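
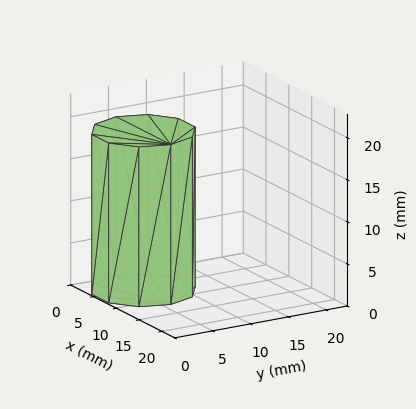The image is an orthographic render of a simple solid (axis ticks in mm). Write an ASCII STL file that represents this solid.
Reading the render: the shape is a regular 10-sided prism (a cylinder approximated with 10 flat sides), circumscribed radius ≈ 6 mm, height ≈ 19 mm (dimensions read to the nearest mm from the axis ticks). For the STL, each face is triangulated and given an outward normal.

solid part
  facet normal 0.0000 0.0000 -1.0000
    outer loop
      vertex 7.85 11.71 0.00
      vertex 10.85 9.53 0.00
      vertex 12.00 6.00 0.00
    endloop
  endfacet
  facet normal 0.0000 0.0000 -1.0000
    outer loop
      vertex 4.15 11.71 0.00
      vertex 7.85 11.71 0.00
      vertex 12.00 6.00 0.00
    endloop
  endfacet
  facet normal 0.0000 0.0000 -1.0000
    outer loop
      vertex 1.15 9.53 0.00
      vertex 4.15 11.71 0.00
      vertex 12.00 6.00 0.00
    endloop
  endfacet
  facet normal 0.0000 0.0000 -1.0000
    outer loop
      vertex 0.00 6.00 0.00
      vertex 1.15 9.53 0.00
      vertex 12.00 6.00 0.00
    endloop
  endfacet
  facet normal 0.0000 0.0000 -1.0000
    outer loop
      vertex 1.15 2.47 0.00
      vertex 0.00 6.00 0.00
      vertex 12.00 6.00 0.00
    endloop
  endfacet
  facet normal 0.0000 0.0000 -1.0000
    outer loop
      vertex 4.15 0.29 0.00
      vertex 1.15 2.47 0.00
      vertex 12.00 6.00 0.00
    endloop
  endfacet
  facet normal 0.0000 0.0000 -1.0000
    outer loop
      vertex 7.85 0.29 0.00
      vertex 4.15 0.29 0.00
      vertex 12.00 6.00 0.00
    endloop
  endfacet
  facet normal 0.0000 0.0000 -1.0000
    outer loop
      vertex 10.85 2.47 0.00
      vertex 7.85 0.29 0.00
      vertex 12.00 6.00 0.00
    endloop
  endfacet
  facet normal 0.0000 0.0000 1.0000
    outer loop
      vertex 12.00 6.00 19.00
      vertex 10.85 9.53 19.00
      vertex 7.85 11.71 19.00
    endloop
  endfacet
  facet normal 0.0000 0.0000 1.0000
    outer loop
      vertex 12.00 6.00 19.00
      vertex 7.85 11.71 19.00
      vertex 4.15 11.71 19.00
    endloop
  endfacet
  facet normal 0.0000 0.0000 1.0000
    outer loop
      vertex 12.00 6.00 19.00
      vertex 4.15 11.71 19.00
      vertex 1.15 9.53 19.00
    endloop
  endfacet
  facet normal 0.0000 0.0000 1.0000
    outer loop
      vertex 12.00 6.00 19.00
      vertex 1.15 9.53 19.00
      vertex 0.00 6.00 19.00
    endloop
  endfacet
  facet normal 0.0000 0.0000 1.0000
    outer loop
      vertex 12.00 6.00 19.00
      vertex 0.00 6.00 19.00
      vertex 1.15 2.47 19.00
    endloop
  endfacet
  facet normal 0.0000 0.0000 1.0000
    outer loop
      vertex 12.00 6.00 19.00
      vertex 1.15 2.47 19.00
      vertex 4.15 0.29 19.00
    endloop
  endfacet
  facet normal 0.0000 0.0000 1.0000
    outer loop
      vertex 12.00 6.00 19.00
      vertex 4.15 0.29 19.00
      vertex 7.85 0.29 19.00
    endloop
  endfacet
  facet normal 0.0000 0.0000 1.0000
    outer loop
      vertex 12.00 6.00 19.00
      vertex 7.85 0.29 19.00
      vertex 10.85 2.47 19.00
    endloop
  endfacet
  facet normal 0.9508 0.3098 0.0000
    outer loop
      vertex 12.00 6.00 0.00
      vertex 10.85 9.53 0.00
      vertex 10.85 9.53 19.00
    endloop
  endfacet
  facet normal 0.9508 0.3098 0.0000
    outer loop
      vertex 12.00 6.00 0.00
      vertex 10.85 9.53 19.00
      vertex 12.00 6.00 19.00
    endloop
  endfacet
  facet normal 0.5879 0.8090 0.0000
    outer loop
      vertex 10.85 9.53 0.00
      vertex 7.85 11.71 0.00
      vertex 7.85 11.71 19.00
    endloop
  endfacet
  facet normal 0.5879 0.8090 0.0000
    outer loop
      vertex 10.85 9.53 0.00
      vertex 7.85 11.71 19.00
      vertex 10.85 9.53 19.00
    endloop
  endfacet
  facet normal 0.0000 1.0000 0.0000
    outer loop
      vertex 7.85 11.71 0.00
      vertex 4.15 11.71 0.00
      vertex 4.15 11.71 19.00
    endloop
  endfacet
  facet normal 0.0000 1.0000 0.0000
    outer loop
      vertex 7.85 11.71 0.00
      vertex 4.15 11.71 19.00
      vertex 7.85 11.71 19.00
    endloop
  endfacet
  facet normal -0.5879 0.8090 0.0000
    outer loop
      vertex 4.15 11.71 0.00
      vertex 1.15 9.53 0.00
      vertex 1.15 9.53 19.00
    endloop
  endfacet
  facet normal -0.5879 0.8090 0.0000
    outer loop
      vertex 4.15 11.71 0.00
      vertex 1.15 9.53 19.00
      vertex 4.15 11.71 19.00
    endloop
  endfacet
  facet normal -0.9508 0.3098 0.0000
    outer loop
      vertex 1.15 9.53 0.00
      vertex 0.00 6.00 0.00
      vertex 0.00 6.00 19.00
    endloop
  endfacet
  facet normal -0.9508 0.3098 0.0000
    outer loop
      vertex 1.15 9.53 0.00
      vertex 0.00 6.00 19.00
      vertex 1.15 9.53 19.00
    endloop
  endfacet
  facet normal -0.9508 -0.3098 0.0000
    outer loop
      vertex 0.00 6.00 0.00
      vertex 1.15 2.47 0.00
      vertex 1.15 2.47 19.00
    endloop
  endfacet
  facet normal -0.9508 -0.3098 0.0000
    outer loop
      vertex 0.00 6.00 0.00
      vertex 1.15 2.47 19.00
      vertex 0.00 6.00 19.00
    endloop
  endfacet
  facet normal -0.5879 -0.8090 0.0000
    outer loop
      vertex 1.15 2.47 0.00
      vertex 4.15 0.29 0.00
      vertex 4.15 0.29 19.00
    endloop
  endfacet
  facet normal -0.5879 -0.8090 0.0000
    outer loop
      vertex 1.15 2.47 0.00
      vertex 4.15 0.29 19.00
      vertex 1.15 2.47 19.00
    endloop
  endfacet
  facet normal 0.0000 -1.0000 0.0000
    outer loop
      vertex 4.15 0.29 0.00
      vertex 7.85 0.29 0.00
      vertex 7.85 0.29 19.00
    endloop
  endfacet
  facet normal 0.0000 -1.0000 0.0000
    outer loop
      vertex 4.15 0.29 0.00
      vertex 7.85 0.29 19.00
      vertex 4.15 0.29 19.00
    endloop
  endfacet
  facet normal 0.5879 -0.8090 0.0000
    outer loop
      vertex 7.85 0.29 0.00
      vertex 10.85 2.47 0.00
      vertex 10.85 2.47 19.00
    endloop
  endfacet
  facet normal 0.5879 -0.8090 0.0000
    outer loop
      vertex 7.85 0.29 0.00
      vertex 10.85 2.47 19.00
      vertex 7.85 0.29 19.00
    endloop
  endfacet
  facet normal 0.9508 -0.3098 0.0000
    outer loop
      vertex 10.85 2.47 0.00
      vertex 12.00 6.00 0.00
      vertex 12.00 6.00 19.00
    endloop
  endfacet
  facet normal 0.9508 -0.3098 0.0000
    outer loop
      vertex 10.85 2.47 0.00
      vertex 12.00 6.00 19.00
      vertex 10.85 2.47 19.00
    endloop
  endfacet
endsolid part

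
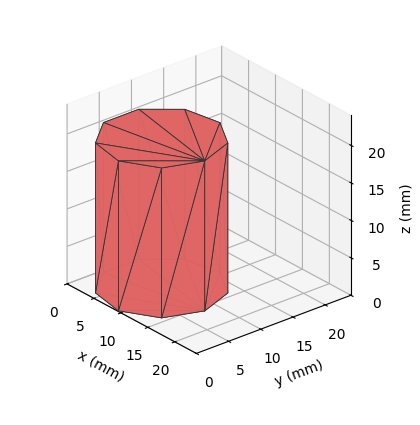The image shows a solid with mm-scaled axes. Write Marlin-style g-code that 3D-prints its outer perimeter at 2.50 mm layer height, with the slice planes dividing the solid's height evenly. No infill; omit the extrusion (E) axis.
Reading the render: the shape is a regular 9-sided prism (a cylinder approximated with 9 flat sides), circumscribed radius ≈ 8 mm, height ≈ 20 mm (dimensions read to the nearest mm from the axis ticks). For the g-code, the solid's height is divided into equal slices at the stated Δz and each level perimeter traced with G1 moves after a G0 lift.

; perimeter-only toolpath
G21 ; units = mm
G90 ; absolute positioning
G28 ; home
; layer 1
G0 Z2.50
G0 X16.00 Y8.00
G1 X14.13 Y13.14
G1 X9.39 Y15.88
G1 X4.00 Y14.93
G1 X0.48 Y10.74
G1 X0.48 Y5.26
G1 X4.00 Y1.07
G1 X9.39 Y0.12
G1 X14.13 Y2.86
G1 X16.00 Y8.00
; layer 2
G0 Z5.00
G0 X16.00 Y8.00
G1 X14.13 Y13.14
G1 X9.39 Y15.88
G1 X4.00 Y14.93
G1 X0.48 Y10.74
G1 X0.48 Y5.26
G1 X4.00 Y1.07
G1 X9.39 Y0.12
G1 X14.13 Y2.86
G1 X16.00 Y8.00
; layer 3
G0 Z7.50
G0 X16.00 Y8.00
G1 X14.13 Y13.14
G1 X9.39 Y15.88
G1 X4.00 Y14.93
G1 X0.48 Y10.74
G1 X0.48 Y5.26
G1 X4.00 Y1.07
G1 X9.39 Y0.12
G1 X14.13 Y2.86
G1 X16.00 Y8.00
; layer 4
G0 Z10.00
G0 X16.00 Y8.00
G1 X14.13 Y13.14
G1 X9.39 Y15.88
G1 X4.00 Y14.93
G1 X0.48 Y10.74
G1 X0.48 Y5.26
G1 X4.00 Y1.07
G1 X9.39 Y0.12
G1 X14.13 Y2.86
G1 X16.00 Y8.00
; layer 5
G0 Z12.50
G0 X16.00 Y8.00
G1 X14.13 Y13.14
G1 X9.39 Y15.88
G1 X4.00 Y14.93
G1 X0.48 Y10.74
G1 X0.48 Y5.26
G1 X4.00 Y1.07
G1 X9.39 Y0.12
G1 X14.13 Y2.86
G1 X16.00 Y8.00
; layer 6
G0 Z15.00
G0 X16.00 Y8.00
G1 X14.13 Y13.14
G1 X9.39 Y15.88
G1 X4.00 Y14.93
G1 X0.48 Y10.74
G1 X0.48 Y5.26
G1 X4.00 Y1.07
G1 X9.39 Y0.12
G1 X14.13 Y2.86
G1 X16.00 Y8.00
; layer 7
G0 Z17.50
G0 X16.00 Y8.00
G1 X14.13 Y13.14
G1 X9.39 Y15.88
G1 X4.00 Y14.93
G1 X0.48 Y10.74
G1 X0.48 Y5.26
G1 X4.00 Y1.07
G1 X9.39 Y0.12
G1 X14.13 Y2.86
G1 X16.00 Y8.00
; layer 8
G0 Z20.00
G0 X16.00 Y8.00
G1 X14.13 Y13.14
G1 X9.39 Y15.88
G1 X4.00 Y14.93
G1 X0.48 Y10.74
G1 X0.48 Y5.26
G1 X4.00 Y1.07
G1 X9.39 Y0.12
G1 X14.13 Y2.86
G1 X16.00 Y8.00
M2 ; end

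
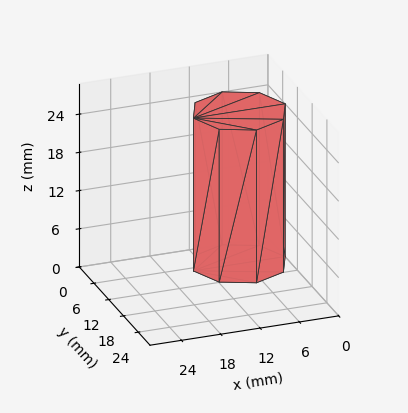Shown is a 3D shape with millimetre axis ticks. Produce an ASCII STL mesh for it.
Reading the render: the shape is a regular 8-sided prism (a cylinder approximated with 8 flat sides), circumscribed radius ≈ 7 mm, height ≈ 24 mm (dimensions read to the nearest mm from the axis ticks). For the STL, each face is triangulated and given an outward normal.

solid part
  facet normal 0.0000 0.0000 -1.0000
    outer loop
      vertex 7.0 14.0 0.0
      vertex 11.9 11.9 0.0
      vertex 14.0 7.0 0.0
    endloop
  endfacet
  facet normal 0.0000 0.0000 -1.0000
    outer loop
      vertex 2.1 11.9 0.0
      vertex 7.0 14.0 0.0
      vertex 14.0 7.0 0.0
    endloop
  endfacet
  facet normal 0.0000 0.0000 -1.0000
    outer loop
      vertex 0.0 7.0 0.0
      vertex 2.1 11.9 0.0
      vertex 14.0 7.0 0.0
    endloop
  endfacet
  facet normal 0.0000 0.0000 -1.0000
    outer loop
      vertex 2.1 2.1 0.0
      vertex 0.0 7.0 0.0
      vertex 14.0 7.0 0.0
    endloop
  endfacet
  facet normal 0.0000 0.0000 -1.0000
    outer loop
      vertex 7.0 0.0 0.0
      vertex 2.1 2.1 0.0
      vertex 14.0 7.0 0.0
    endloop
  endfacet
  facet normal 0.0000 0.0000 -1.0000
    outer loop
      vertex 11.9 2.1 0.0
      vertex 7.0 0.0 0.0
      vertex 14.0 7.0 0.0
    endloop
  endfacet
  facet normal 0.0000 0.0000 1.0000
    outer loop
      vertex 14.0 7.0 24.0
      vertex 11.9 11.9 24.0
      vertex 7.0 14.0 24.0
    endloop
  endfacet
  facet normal 0.0000 0.0000 1.0000
    outer loop
      vertex 14.0 7.0 24.0
      vertex 7.0 14.0 24.0
      vertex 2.1 11.9 24.0
    endloop
  endfacet
  facet normal 0.0000 0.0000 1.0000
    outer loop
      vertex 14.0 7.0 24.0
      vertex 2.1 11.9 24.0
      vertex 0.0 7.0 24.0
    endloop
  endfacet
  facet normal 0.0000 0.0000 1.0000
    outer loop
      vertex 14.0 7.0 24.0
      vertex 0.0 7.0 24.0
      vertex 2.1 2.1 24.0
    endloop
  endfacet
  facet normal 0.0000 0.0000 1.0000
    outer loop
      vertex 14.0 7.0 24.0
      vertex 2.1 2.1 24.0
      vertex 7.0 0.0 24.0
    endloop
  endfacet
  facet normal 0.0000 0.0000 1.0000
    outer loop
      vertex 14.0 7.0 24.0
      vertex 7.0 0.0 24.0
      vertex 11.9 2.1 24.0
    endloop
  endfacet
  facet normal 0.9191 0.3939 0.0000
    outer loop
      vertex 14.0 7.0 0.0
      vertex 11.9 11.9 0.0
      vertex 11.9 11.9 24.0
    endloop
  endfacet
  facet normal 0.9191 0.3939 0.0000
    outer loop
      vertex 14.0 7.0 0.0
      vertex 11.9 11.9 24.0
      vertex 14.0 7.0 24.0
    endloop
  endfacet
  facet normal 0.3939 0.9191 0.0000
    outer loop
      vertex 11.9 11.9 0.0
      vertex 7.0 14.0 0.0
      vertex 7.0 14.0 24.0
    endloop
  endfacet
  facet normal 0.3939 0.9191 0.0000
    outer loop
      vertex 11.9 11.9 0.0
      vertex 7.0 14.0 24.0
      vertex 11.9 11.9 24.0
    endloop
  endfacet
  facet normal -0.3939 0.9191 0.0000
    outer loop
      vertex 7.0 14.0 0.0
      vertex 2.1 11.9 0.0
      vertex 2.1 11.9 24.0
    endloop
  endfacet
  facet normal -0.3939 0.9191 0.0000
    outer loop
      vertex 7.0 14.0 0.0
      vertex 2.1 11.9 24.0
      vertex 7.0 14.0 24.0
    endloop
  endfacet
  facet normal -0.9191 0.3939 0.0000
    outer loop
      vertex 2.1 11.9 0.0
      vertex 0.0 7.0 0.0
      vertex 0.0 7.0 24.0
    endloop
  endfacet
  facet normal -0.9191 0.3939 0.0000
    outer loop
      vertex 2.1 11.9 0.0
      vertex 0.0 7.0 24.0
      vertex 2.1 11.9 24.0
    endloop
  endfacet
  facet normal -0.9191 -0.3939 0.0000
    outer loop
      vertex 0.0 7.0 0.0
      vertex 2.1 2.1 0.0
      vertex 2.1 2.1 24.0
    endloop
  endfacet
  facet normal -0.9191 -0.3939 0.0000
    outer loop
      vertex 0.0 7.0 0.0
      vertex 2.1 2.1 24.0
      vertex 0.0 7.0 24.0
    endloop
  endfacet
  facet normal -0.3939 -0.9191 0.0000
    outer loop
      vertex 2.1 2.1 0.0
      vertex 7.0 0.0 0.0
      vertex 7.0 0.0 24.0
    endloop
  endfacet
  facet normal -0.3939 -0.9191 0.0000
    outer loop
      vertex 2.1 2.1 0.0
      vertex 7.0 0.0 24.0
      vertex 2.1 2.1 24.0
    endloop
  endfacet
  facet normal 0.3939 -0.9191 0.0000
    outer loop
      vertex 7.0 0.0 0.0
      vertex 11.9 2.1 0.0
      vertex 11.9 2.1 24.0
    endloop
  endfacet
  facet normal 0.3939 -0.9191 0.0000
    outer loop
      vertex 7.0 0.0 0.0
      vertex 11.9 2.1 24.0
      vertex 7.0 0.0 24.0
    endloop
  endfacet
  facet normal 0.9191 -0.3939 0.0000
    outer loop
      vertex 11.9 2.1 0.0
      vertex 14.0 7.0 0.0
      vertex 14.0 7.0 24.0
    endloop
  endfacet
  facet normal 0.9191 -0.3939 0.0000
    outer loop
      vertex 11.9 2.1 0.0
      vertex 14.0 7.0 24.0
      vertex 11.9 2.1 24.0
    endloop
  endfacet
endsolid part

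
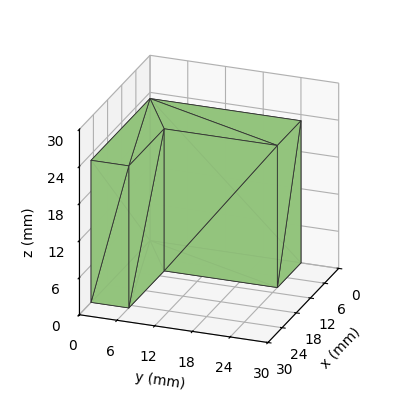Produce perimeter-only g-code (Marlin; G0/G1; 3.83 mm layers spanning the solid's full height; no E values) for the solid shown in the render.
Reading the render: the shape is an L-shaped prism: outer 25 × 24 mm, arm thicknesses ≈ 6 mm (horizontal) and 10 mm (vertical), extruded 23 mm in z (dimensions read to the nearest mm from the axis ticks). For the g-code, the solid's height is divided into equal slices at the stated Δz and each level perimeter traced with G1 moves after a G0 lift.

; perimeter-only toolpath
G21 ; units = mm
G90 ; absolute positioning
G28 ; home
; layer 1
G0 Z3.83
G0 X0.00 Y0.00
G1 X25.00 Y0.00
G1 X25.00 Y6.00
G1 X10.00 Y6.00
G1 X10.00 Y24.00
G1 X0.00 Y24.00
G1 X0.00 Y0.00
; layer 2
G0 Z7.67
G0 X0.00 Y0.00
G1 X25.00 Y0.00
G1 X25.00 Y6.00
G1 X10.00 Y6.00
G1 X10.00 Y24.00
G1 X0.00 Y24.00
G1 X0.00 Y0.00
; layer 3
G0 Z11.50
G0 X0.00 Y0.00
G1 X25.00 Y0.00
G1 X25.00 Y6.00
G1 X10.00 Y6.00
G1 X10.00 Y24.00
G1 X0.00 Y24.00
G1 X0.00 Y0.00
; layer 4
G0 Z15.33
G0 X0.00 Y0.00
G1 X25.00 Y0.00
G1 X25.00 Y6.00
G1 X10.00 Y6.00
G1 X10.00 Y24.00
G1 X0.00 Y24.00
G1 X0.00 Y0.00
; layer 5
G0 Z19.17
G0 X0.00 Y0.00
G1 X25.00 Y0.00
G1 X25.00 Y6.00
G1 X10.00 Y6.00
G1 X10.00 Y24.00
G1 X0.00 Y24.00
G1 X0.00 Y0.00
; layer 6
G0 Z23.00
G0 X0.00 Y0.00
G1 X25.00 Y0.00
G1 X25.00 Y6.00
G1 X10.00 Y6.00
G1 X10.00 Y24.00
G1 X0.00 Y24.00
G1 X0.00 Y0.00
M2 ; end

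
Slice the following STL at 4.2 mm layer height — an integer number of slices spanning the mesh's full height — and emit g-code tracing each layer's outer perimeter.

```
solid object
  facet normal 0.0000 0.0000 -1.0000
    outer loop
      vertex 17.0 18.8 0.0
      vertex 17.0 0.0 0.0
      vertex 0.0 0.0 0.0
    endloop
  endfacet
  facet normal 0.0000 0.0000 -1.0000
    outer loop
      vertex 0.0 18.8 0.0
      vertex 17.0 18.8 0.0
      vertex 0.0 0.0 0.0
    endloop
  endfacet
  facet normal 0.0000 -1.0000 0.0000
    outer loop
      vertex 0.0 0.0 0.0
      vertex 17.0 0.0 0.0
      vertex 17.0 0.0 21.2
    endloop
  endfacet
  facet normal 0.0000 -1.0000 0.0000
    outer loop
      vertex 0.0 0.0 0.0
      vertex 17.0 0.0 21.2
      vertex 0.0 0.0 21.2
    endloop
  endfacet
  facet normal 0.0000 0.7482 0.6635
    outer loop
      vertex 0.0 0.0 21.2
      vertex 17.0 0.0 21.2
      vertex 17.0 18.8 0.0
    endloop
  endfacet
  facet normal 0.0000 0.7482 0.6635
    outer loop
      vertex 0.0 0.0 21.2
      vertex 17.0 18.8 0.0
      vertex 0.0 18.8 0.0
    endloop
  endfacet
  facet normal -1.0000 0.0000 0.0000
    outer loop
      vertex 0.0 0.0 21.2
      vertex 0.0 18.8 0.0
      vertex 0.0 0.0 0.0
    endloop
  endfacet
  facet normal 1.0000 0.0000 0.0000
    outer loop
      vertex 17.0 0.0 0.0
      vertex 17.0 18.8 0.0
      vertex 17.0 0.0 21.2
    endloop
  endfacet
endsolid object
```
; perimeter-only toolpath
G21 ; units = mm
G90 ; absolute positioning
G28 ; home
; layer 1
G0 Z4.2
G0 X0.0 Y0.0
G1 X17.0 Y0.0
G1 X17.0 Y15.0
G1 X0.0 Y15.0
G1 X0.0 Y0.0
; layer 2
G0 Z8.5
G0 X0.0 Y0.0
G1 X17.0 Y0.0
G1 X17.0 Y11.3
G1 X0.0 Y11.3
G1 X0.0 Y0.0
; layer 3
G0 Z12.7
G0 X0.0 Y0.0
G1 X17.0 Y0.0
G1 X17.0 Y7.5
G1 X0.0 Y7.5
G1 X0.0 Y0.0
; layer 4
G0 Z17.0
G0 X0.0 Y0.0
G1 X17.0 Y0.0
G1 X17.0 Y3.8
G1 X0.0 Y3.8
G1 X0.0 Y0.0
M2 ; end

The solid is a wedge (ramp): 17 × 18.8 mm base, rising to 21.2 mm along the y=0 edge and sloping linearly to z=0 at y=18.8. Slicing at Δz = 4.2 mm — 5 equal slices spanning the solid's height, so layer i sits at z = i·h/5 — gives 4 non-empty perimeters. Each is a 4-segment closed polygon; G0 lifts to the layer z and rapids to the start vertex, then G1 traces the edges. The cross-section shrinks linearly with z (the slice at the apex is degenerate and omitted).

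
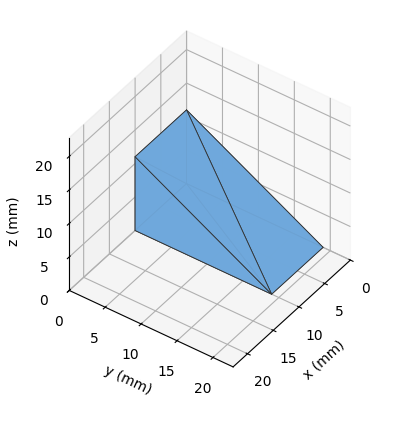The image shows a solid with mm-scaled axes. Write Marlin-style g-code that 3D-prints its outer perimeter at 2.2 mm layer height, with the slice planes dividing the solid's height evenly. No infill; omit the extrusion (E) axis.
Reading the render: the shape is a wedge (ramp): 10 × 19 mm base, rising to 11 mm along the y=0 edge and sloping linearly to z=0 at y=19 (dimensions read to the nearest mm from the axis ticks). For the g-code, the solid's height is divided into equal slices at the stated Δz and each level perimeter traced with G1 moves after a G0 lift.

; perimeter-only toolpath
G21 ; units = mm
G90 ; absolute positioning
G28 ; home
; layer 1
G0 Z2.2
G0 X0.0 Y0.0
G1 X10.0 Y0.0
G1 X10.0 Y15.2
G1 X0.0 Y15.2
G1 X0.0 Y0.0
; layer 2
G0 Z4.4
G0 X0.0 Y0.0
G1 X10.0 Y0.0
G1 X10.0 Y11.4
G1 X0.0 Y11.4
G1 X0.0 Y0.0
; layer 3
G0 Z6.6
G0 X0.0 Y0.0
G1 X10.0 Y0.0
G1 X10.0 Y7.6
G1 X0.0 Y7.6
G1 X0.0 Y0.0
; layer 4
G0 Z8.8
G0 X0.0 Y0.0
G1 X10.0 Y0.0
G1 X10.0 Y3.8
G1 X0.0 Y3.8
G1 X0.0 Y0.0
M2 ; end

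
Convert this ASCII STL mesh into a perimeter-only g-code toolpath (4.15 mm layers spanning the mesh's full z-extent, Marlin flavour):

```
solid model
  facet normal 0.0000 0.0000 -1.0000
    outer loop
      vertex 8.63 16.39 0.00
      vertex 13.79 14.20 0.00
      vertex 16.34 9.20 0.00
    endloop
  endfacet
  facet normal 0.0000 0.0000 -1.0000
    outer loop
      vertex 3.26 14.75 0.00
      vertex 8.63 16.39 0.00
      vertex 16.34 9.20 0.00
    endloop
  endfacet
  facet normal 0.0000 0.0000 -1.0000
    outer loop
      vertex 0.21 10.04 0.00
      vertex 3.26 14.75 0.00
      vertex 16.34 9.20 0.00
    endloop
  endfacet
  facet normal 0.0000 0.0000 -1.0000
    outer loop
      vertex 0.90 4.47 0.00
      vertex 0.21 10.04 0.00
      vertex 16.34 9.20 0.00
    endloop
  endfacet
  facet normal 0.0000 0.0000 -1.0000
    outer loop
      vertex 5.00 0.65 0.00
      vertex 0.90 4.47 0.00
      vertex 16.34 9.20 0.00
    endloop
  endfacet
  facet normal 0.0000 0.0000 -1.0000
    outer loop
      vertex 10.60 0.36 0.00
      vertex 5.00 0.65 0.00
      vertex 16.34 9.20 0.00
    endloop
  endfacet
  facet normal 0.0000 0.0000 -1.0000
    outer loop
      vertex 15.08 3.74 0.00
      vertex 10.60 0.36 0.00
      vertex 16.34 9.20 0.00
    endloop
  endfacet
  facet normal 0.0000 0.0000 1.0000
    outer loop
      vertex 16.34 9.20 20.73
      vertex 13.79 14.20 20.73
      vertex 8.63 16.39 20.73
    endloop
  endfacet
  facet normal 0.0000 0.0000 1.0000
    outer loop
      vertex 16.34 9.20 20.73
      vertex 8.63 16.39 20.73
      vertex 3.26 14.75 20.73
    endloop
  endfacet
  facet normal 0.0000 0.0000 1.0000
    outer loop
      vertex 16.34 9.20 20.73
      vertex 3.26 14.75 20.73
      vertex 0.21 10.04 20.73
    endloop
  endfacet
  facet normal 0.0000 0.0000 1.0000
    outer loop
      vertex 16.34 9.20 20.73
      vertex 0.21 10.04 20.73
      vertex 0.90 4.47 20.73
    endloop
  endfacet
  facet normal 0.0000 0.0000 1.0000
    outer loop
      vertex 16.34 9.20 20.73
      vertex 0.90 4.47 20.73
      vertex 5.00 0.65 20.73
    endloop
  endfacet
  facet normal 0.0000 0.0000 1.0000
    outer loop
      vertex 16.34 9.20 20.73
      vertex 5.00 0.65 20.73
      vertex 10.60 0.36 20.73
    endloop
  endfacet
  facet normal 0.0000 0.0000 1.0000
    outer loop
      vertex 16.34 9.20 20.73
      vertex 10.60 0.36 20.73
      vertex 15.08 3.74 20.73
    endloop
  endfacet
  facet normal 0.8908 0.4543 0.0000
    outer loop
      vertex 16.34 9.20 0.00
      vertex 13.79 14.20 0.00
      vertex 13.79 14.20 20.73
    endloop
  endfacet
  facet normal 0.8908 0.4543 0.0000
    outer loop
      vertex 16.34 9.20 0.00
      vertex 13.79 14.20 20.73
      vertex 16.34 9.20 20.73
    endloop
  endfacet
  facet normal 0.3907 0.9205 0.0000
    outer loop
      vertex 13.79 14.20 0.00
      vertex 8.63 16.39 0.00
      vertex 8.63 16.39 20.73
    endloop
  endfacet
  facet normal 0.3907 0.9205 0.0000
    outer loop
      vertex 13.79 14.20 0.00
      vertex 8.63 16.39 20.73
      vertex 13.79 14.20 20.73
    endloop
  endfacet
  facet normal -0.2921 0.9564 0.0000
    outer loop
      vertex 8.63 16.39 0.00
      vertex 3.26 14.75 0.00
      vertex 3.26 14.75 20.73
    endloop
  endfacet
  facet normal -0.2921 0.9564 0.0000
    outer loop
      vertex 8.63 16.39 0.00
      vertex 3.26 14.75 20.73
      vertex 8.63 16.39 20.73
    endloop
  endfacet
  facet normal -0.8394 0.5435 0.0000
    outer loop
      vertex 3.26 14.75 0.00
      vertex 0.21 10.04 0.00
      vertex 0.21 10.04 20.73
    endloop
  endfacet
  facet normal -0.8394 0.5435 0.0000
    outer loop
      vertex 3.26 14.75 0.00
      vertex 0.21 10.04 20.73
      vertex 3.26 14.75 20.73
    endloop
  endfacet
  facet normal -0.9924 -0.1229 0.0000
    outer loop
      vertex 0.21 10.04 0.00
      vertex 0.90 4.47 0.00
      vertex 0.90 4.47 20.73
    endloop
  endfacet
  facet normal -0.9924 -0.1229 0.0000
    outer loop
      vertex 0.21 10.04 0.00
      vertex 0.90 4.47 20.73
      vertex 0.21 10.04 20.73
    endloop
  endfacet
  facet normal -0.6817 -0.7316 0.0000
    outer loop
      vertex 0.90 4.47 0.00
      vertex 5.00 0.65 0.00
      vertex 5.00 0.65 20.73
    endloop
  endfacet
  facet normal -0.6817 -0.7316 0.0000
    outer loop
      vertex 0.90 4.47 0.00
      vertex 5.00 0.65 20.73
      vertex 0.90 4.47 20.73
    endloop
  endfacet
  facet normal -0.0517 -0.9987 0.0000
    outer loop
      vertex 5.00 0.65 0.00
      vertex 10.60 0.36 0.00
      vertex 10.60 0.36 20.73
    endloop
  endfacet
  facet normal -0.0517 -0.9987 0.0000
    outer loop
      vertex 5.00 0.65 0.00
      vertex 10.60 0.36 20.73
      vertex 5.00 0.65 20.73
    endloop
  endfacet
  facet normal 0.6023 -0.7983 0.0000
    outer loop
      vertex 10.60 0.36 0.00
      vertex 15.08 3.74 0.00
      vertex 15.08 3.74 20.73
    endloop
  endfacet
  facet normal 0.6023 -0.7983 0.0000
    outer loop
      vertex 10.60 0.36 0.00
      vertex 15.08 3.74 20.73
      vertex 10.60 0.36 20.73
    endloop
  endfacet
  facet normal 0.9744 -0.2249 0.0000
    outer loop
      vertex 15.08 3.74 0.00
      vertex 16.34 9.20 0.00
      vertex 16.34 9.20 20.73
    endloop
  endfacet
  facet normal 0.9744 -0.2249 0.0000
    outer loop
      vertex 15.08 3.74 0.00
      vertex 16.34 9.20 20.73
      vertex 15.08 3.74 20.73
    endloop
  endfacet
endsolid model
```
; perimeter-only toolpath
G21 ; units = mm
G90 ; absolute positioning
G28 ; home
; layer 1
G0 Z4.15
G0 X16.34 Y9.20
G1 X13.79 Y14.20
G1 X8.63 Y16.39
G1 X3.26 Y14.75
G1 X0.21 Y10.04
G1 X0.90 Y4.47
G1 X5.00 Y0.65
G1 X10.60 Y0.36
G1 X15.08 Y3.74
G1 X16.34 Y9.20
; layer 2
G0 Z8.29
G0 X16.34 Y9.20
G1 X13.79 Y14.20
G1 X8.63 Y16.39
G1 X3.26 Y14.75
G1 X0.21 Y10.04
G1 X0.90 Y4.47
G1 X5.00 Y0.65
G1 X10.60 Y0.36
G1 X15.08 Y3.74
G1 X16.34 Y9.20
; layer 3
G0 Z12.44
G0 X16.34 Y9.20
G1 X13.79 Y14.20
G1 X8.63 Y16.39
G1 X3.26 Y14.75
G1 X0.21 Y10.04
G1 X0.90 Y4.47
G1 X5.00 Y0.65
G1 X10.60 Y0.36
G1 X15.08 Y3.74
G1 X16.34 Y9.20
; layer 4
G0 Z16.58
G0 X16.34 Y9.20
G1 X13.79 Y14.20
G1 X8.63 Y16.39
G1 X3.26 Y14.75
G1 X0.21 Y10.04
G1 X0.90 Y4.47
G1 X5.00 Y0.65
G1 X10.60 Y0.36
G1 X15.08 Y3.74
G1 X16.34 Y9.20
; layer 5
G0 Z20.73
G0 X16.34 Y9.20
G1 X13.79 Y14.20
G1 X8.63 Y16.39
G1 X3.26 Y14.75
G1 X0.21 Y10.04
G1 X0.90 Y4.47
G1 X5.00 Y0.65
G1 X10.60 Y0.36
G1 X15.08 Y3.74
G1 X16.34 Y9.20
M2 ; end

The solid is a regular 9-sided prism (a cylinder approximated with 9 flat sides), circumscribed radius ≈ 8.2 mm, height ≈ 20.7 mm. Slicing at Δz = 4.15 mm — 5 equal slices spanning the solid's height, so layer i sits at z = i·h/5 — gives 5 non-empty perimeters. Each is a 9-segment closed polygon; G0 lifts to the layer z and rapids to the start vertex, then G1 traces the edges.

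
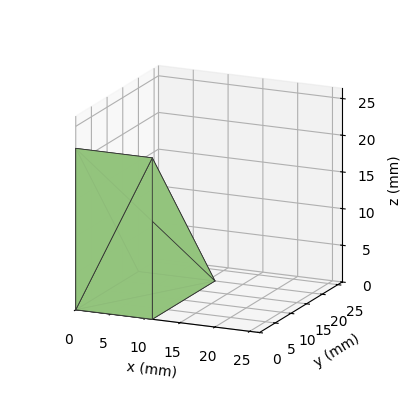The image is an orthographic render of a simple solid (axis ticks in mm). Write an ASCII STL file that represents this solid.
Reading the render: the shape is a wedge (ramp): 11 × 20 mm base, rising to 22 mm along the y=0 edge and sloping linearly to z=0 at y=20 (dimensions read to the nearest mm from the axis ticks). For the STL, each face is triangulated and given an outward normal.

solid part
  facet normal 0.0000 0.0000 -1.0000
    outer loop
      vertex 11.00 20.00 0.00
      vertex 11.00 0.00 0.00
      vertex 0.00 0.00 0.00
    endloop
  endfacet
  facet normal 0.0000 0.0000 -1.0000
    outer loop
      vertex 0.00 20.00 0.00
      vertex 11.00 20.00 0.00
      vertex 0.00 0.00 0.00
    endloop
  endfacet
  facet normal 0.0000 -1.0000 0.0000
    outer loop
      vertex 0.00 0.00 0.00
      vertex 11.00 0.00 0.00
      vertex 11.00 0.00 22.00
    endloop
  endfacet
  facet normal 0.0000 -1.0000 0.0000
    outer loop
      vertex 0.00 0.00 0.00
      vertex 11.00 0.00 22.00
      vertex 0.00 0.00 22.00
    endloop
  endfacet
  facet normal 0.0000 0.7399 0.6727
    outer loop
      vertex 0.00 0.00 22.00
      vertex 11.00 0.00 22.00
      vertex 11.00 20.00 0.00
    endloop
  endfacet
  facet normal 0.0000 0.7399 0.6727
    outer loop
      vertex 0.00 0.00 22.00
      vertex 11.00 20.00 0.00
      vertex 0.00 20.00 0.00
    endloop
  endfacet
  facet normal -1.0000 0.0000 0.0000
    outer loop
      vertex 0.00 0.00 22.00
      vertex 0.00 20.00 0.00
      vertex 0.00 0.00 0.00
    endloop
  endfacet
  facet normal 1.0000 0.0000 0.0000
    outer loop
      vertex 11.00 0.00 0.00
      vertex 11.00 20.00 0.00
      vertex 11.00 0.00 22.00
    endloop
  endfacet
endsolid part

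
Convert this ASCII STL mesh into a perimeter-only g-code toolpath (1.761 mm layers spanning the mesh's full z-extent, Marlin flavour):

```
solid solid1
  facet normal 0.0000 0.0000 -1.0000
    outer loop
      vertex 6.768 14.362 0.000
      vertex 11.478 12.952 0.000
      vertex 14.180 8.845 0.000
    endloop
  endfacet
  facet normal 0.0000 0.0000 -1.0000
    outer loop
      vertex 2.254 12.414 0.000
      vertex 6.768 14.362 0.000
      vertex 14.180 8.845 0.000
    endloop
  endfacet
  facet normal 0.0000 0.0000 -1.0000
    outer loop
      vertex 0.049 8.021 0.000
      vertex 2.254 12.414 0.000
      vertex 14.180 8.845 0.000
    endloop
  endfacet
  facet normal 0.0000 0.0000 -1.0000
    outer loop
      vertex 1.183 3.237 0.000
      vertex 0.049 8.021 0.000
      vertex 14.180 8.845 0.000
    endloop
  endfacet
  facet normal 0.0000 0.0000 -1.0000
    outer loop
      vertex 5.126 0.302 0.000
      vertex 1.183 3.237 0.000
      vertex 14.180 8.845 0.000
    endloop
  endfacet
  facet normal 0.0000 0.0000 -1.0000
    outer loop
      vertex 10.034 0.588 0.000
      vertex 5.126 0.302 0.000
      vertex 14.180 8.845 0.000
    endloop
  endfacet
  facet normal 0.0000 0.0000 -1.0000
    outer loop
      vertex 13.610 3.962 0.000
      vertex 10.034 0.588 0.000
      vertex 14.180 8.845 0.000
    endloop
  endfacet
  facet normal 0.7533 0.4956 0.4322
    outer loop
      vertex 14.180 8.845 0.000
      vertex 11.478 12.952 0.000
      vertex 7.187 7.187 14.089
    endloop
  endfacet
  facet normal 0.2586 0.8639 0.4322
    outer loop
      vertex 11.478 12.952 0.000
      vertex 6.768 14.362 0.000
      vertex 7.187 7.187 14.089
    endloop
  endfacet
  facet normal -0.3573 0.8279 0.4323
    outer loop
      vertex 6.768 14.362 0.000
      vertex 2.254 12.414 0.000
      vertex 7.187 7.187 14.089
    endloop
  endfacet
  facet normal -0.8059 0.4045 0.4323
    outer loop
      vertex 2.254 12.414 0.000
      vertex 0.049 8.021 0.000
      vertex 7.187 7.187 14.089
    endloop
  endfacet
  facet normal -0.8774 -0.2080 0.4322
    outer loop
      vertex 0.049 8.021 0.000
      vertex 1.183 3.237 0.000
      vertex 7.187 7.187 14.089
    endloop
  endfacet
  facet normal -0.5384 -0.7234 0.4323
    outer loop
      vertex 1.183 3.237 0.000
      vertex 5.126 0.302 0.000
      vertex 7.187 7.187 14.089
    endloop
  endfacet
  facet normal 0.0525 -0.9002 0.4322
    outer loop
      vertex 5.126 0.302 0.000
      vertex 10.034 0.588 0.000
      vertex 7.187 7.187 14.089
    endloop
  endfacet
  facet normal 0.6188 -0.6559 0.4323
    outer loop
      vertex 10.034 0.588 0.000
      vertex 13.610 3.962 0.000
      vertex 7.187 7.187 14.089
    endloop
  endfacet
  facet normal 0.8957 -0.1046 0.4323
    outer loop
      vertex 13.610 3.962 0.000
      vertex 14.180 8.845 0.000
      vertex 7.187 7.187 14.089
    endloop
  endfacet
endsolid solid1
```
; perimeter-only toolpath
G21 ; units = mm
G90 ; absolute positioning
G28 ; home
; layer 1
G0 Z1.761
G0 X13.306 Y8.638
G1 X10.942 Y12.231
G1 X6.820 Y13.465
G1 X2.871 Y11.761
G1 X0.941 Y7.917
G1 X1.933 Y3.731
G1 X5.384 Y1.163
G1 X9.678 Y1.413
G1 X12.807 Y4.365
G1 X13.306 Y8.638
; layer 2
G0 Z3.522
G0 X12.432 Y8.431
G1 X10.405 Y11.511
G1 X6.873 Y12.568
G1 X3.487 Y11.107
G1 X1.834 Y7.813
G1 X2.684 Y4.224
G1 X5.641 Y2.023
G1 X9.322 Y2.238
G1 X12.004 Y4.768
G1 X12.432 Y8.431
; layer 3
G0 Z5.283
G0 X11.558 Y8.223
G1 X9.869 Y10.790
G1 X6.925 Y11.671
G1 X4.104 Y10.454
G1 X2.726 Y7.708
G1 X3.434 Y4.718
G1 X5.899 Y2.884
G1 X8.966 Y3.063
G1 X11.201 Y5.171
G1 X11.558 Y8.223
; layer 4
G0 Z7.045
G0 X10.684 Y8.016
G1 X9.332 Y10.069
G1 X6.978 Y10.774
G1 X4.721 Y9.800
G1 X3.618 Y7.604
G1 X4.185 Y5.212
G1 X6.157 Y3.744
G1 X8.611 Y3.888
G1 X10.399 Y5.575
G1 X10.684 Y8.016
; layer 5
G0 Z8.806
G0 X9.809 Y7.809
G1 X8.796 Y9.349
G1 X7.030 Y9.878
G1 X5.337 Y9.147
G1 X4.510 Y7.500
G1 X4.936 Y5.706
G1 X6.414 Y4.605
G1 X8.255 Y4.712
G1 X9.596 Y5.978
G1 X9.809 Y7.809
; layer 6
G0 Z10.567
G0 X8.935 Y7.601
G1 X8.260 Y8.628
G1 X7.082 Y8.981
G1 X5.954 Y8.494
G1 X5.402 Y7.396
G1 X5.686 Y6.200
G1 X6.672 Y5.466
G1 X7.899 Y5.537
G1 X8.793 Y6.381
G1 X8.935 Y7.601
; layer 7
G0 Z12.328
G0 X8.061 Y7.394
G1 X7.723 Y7.908
G1 X7.135 Y8.084
G1 X6.570 Y7.840
G1 X6.295 Y7.291
G1 X6.437 Y6.693
G1 X6.929 Y6.326
G1 X7.543 Y6.362
G1 X7.990 Y6.784
G1 X8.061 Y7.394
M2 ; end

The solid is a regular 9-sided pyramid, base circumscribed radius ≈ 7.19 mm, apex at z ≈ 14.1 mm. Slicing at Δz = 1.761 mm — 8 equal slices spanning the solid's height, so layer i sits at z = i·h/8 — gives 7 non-empty perimeters. Each is a 9-segment closed polygon; G0 lifts to the layer z and rapids to the start vertex, then G1 traces the edges. The cross-section shrinks linearly with z (the slice at the apex is degenerate and omitted).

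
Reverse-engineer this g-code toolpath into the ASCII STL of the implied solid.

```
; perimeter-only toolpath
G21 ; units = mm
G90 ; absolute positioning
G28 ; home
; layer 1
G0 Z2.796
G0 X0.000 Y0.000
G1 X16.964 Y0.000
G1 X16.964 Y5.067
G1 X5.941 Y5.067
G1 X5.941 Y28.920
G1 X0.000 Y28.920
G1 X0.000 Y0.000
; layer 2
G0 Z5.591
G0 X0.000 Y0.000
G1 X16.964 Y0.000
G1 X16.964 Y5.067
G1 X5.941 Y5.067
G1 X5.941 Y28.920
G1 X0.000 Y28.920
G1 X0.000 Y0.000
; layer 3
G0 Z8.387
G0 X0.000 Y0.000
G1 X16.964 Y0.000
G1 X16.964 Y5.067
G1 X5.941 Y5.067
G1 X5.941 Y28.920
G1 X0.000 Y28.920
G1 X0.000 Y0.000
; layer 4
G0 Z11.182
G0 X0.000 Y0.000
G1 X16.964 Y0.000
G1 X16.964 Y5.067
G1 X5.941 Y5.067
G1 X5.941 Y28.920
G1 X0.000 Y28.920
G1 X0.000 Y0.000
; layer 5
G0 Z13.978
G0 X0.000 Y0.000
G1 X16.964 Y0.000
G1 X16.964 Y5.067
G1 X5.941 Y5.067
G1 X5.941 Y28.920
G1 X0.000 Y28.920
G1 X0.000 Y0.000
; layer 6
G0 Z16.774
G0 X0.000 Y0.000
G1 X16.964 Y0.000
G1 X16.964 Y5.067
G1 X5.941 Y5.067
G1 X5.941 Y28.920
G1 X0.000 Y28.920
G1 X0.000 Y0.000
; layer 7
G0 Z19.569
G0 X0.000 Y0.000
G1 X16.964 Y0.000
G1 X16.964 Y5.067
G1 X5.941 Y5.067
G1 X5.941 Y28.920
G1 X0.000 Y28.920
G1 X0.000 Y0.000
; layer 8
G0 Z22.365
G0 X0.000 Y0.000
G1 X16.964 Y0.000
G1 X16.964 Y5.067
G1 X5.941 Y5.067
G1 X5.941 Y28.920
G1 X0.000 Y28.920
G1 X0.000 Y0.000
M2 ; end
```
solid part
  facet normal 0.0000 0.0000 -1.0000
    outer loop
      vertex 16.964 5.067 0.000
      vertex 16.964 0.000 0.000
      vertex 0.000 0.000 0.000
    endloop
  endfacet
  facet normal 0.0000 0.0000 -1.0000
    outer loop
      vertex 5.941 5.067 0.000
      vertex 16.964 5.067 0.000
      vertex 0.000 0.000 0.000
    endloop
  endfacet
  facet normal 0.0000 0.0000 -1.0000
    outer loop
      vertex 5.941 28.920 0.000
      vertex 5.941 5.067 0.000
      vertex 0.000 0.000 0.000
    endloop
  endfacet
  facet normal 0.0000 0.0000 -1.0000
    outer loop
      vertex 0.000 28.920 0.000
      vertex 5.941 28.920 0.000
      vertex 0.000 0.000 0.000
    endloop
  endfacet
  facet normal 0.0000 0.0000 1.0000
    outer loop
      vertex 0.000 0.000 22.365
      vertex 16.964 0.000 22.365
      vertex 16.964 5.067 22.365
    endloop
  endfacet
  facet normal 0.0000 0.0000 1.0000
    outer loop
      vertex 0.000 0.000 22.365
      vertex 16.964 5.067 22.365
      vertex 5.941 5.067 22.365
    endloop
  endfacet
  facet normal 0.0000 0.0000 1.0000
    outer loop
      vertex 0.000 0.000 22.365
      vertex 5.941 5.067 22.365
      vertex 5.941 28.920 22.365
    endloop
  endfacet
  facet normal 0.0000 0.0000 1.0000
    outer loop
      vertex 0.000 0.000 22.365
      vertex 5.941 28.920 22.365
      vertex 0.000 28.920 22.365
    endloop
  endfacet
  facet normal 0.0000 -1.0000 0.0000
    outer loop
      vertex 0.000 0.000 0.000
      vertex 16.964 0.000 0.000
      vertex 16.964 0.000 22.365
    endloop
  endfacet
  facet normal 0.0000 -1.0000 0.0000
    outer loop
      vertex 0.000 0.000 0.000
      vertex 16.964 0.000 22.365
      vertex 0.000 0.000 22.365
    endloop
  endfacet
  facet normal 1.0000 0.0000 0.0000
    outer loop
      vertex 16.964 0.000 0.000
      vertex 16.964 5.067 0.000
      vertex 16.964 5.067 22.365
    endloop
  endfacet
  facet normal 1.0000 0.0000 0.0000
    outer loop
      vertex 16.964 0.000 0.000
      vertex 16.964 5.067 22.365
      vertex 16.964 0.000 22.365
    endloop
  endfacet
  facet normal 0.0000 1.0000 0.0000
    outer loop
      vertex 16.964 5.067 0.000
      vertex 5.941 5.067 0.000
      vertex 5.941 5.067 22.365
    endloop
  endfacet
  facet normal 0.0000 1.0000 0.0000
    outer loop
      vertex 16.964 5.067 0.000
      vertex 5.941 5.067 22.365
      vertex 16.964 5.067 22.365
    endloop
  endfacet
  facet normal 1.0000 0.0000 0.0000
    outer loop
      vertex 5.941 5.067 0.000
      vertex 5.941 28.920 0.000
      vertex 5.941 28.920 22.365
    endloop
  endfacet
  facet normal 1.0000 0.0000 0.0000
    outer loop
      vertex 5.941 5.067 0.000
      vertex 5.941 28.920 22.365
      vertex 5.941 5.067 22.365
    endloop
  endfacet
  facet normal 0.0000 1.0000 0.0000
    outer loop
      vertex 5.941 28.920 0.000
      vertex 0.000 28.920 0.000
      vertex 0.000 28.920 22.365
    endloop
  endfacet
  facet normal 0.0000 1.0000 0.0000
    outer loop
      vertex 5.941 28.920 0.000
      vertex 0.000 28.920 22.365
      vertex 5.941 28.920 22.365
    endloop
  endfacet
  facet normal -1.0000 0.0000 0.0000
    outer loop
      vertex 0.000 28.920 0.000
      vertex 0.000 0.000 0.000
      vertex 0.000 0.000 22.365
    endloop
  endfacet
  facet normal -1.0000 0.0000 0.0000
    outer loop
      vertex 0.000 28.920 0.000
      vertex 0.000 0.000 22.365
      vertex 0.000 28.920 22.365
    endloop
  endfacet
endsolid part

The G0 Z moves step by Δz≈2.796 mm. Every layer's G1 loop is the same polygon, so the solid is a straight extrusion of it from z=0 to z≈22.4. Closing with flat bottom and top caps and triangulating gives 20 facets — an L-shaped prism: outer 17 × 28.9 mm, arm thicknesses ≈ 5.07 mm (horizontal) and 5.94 mm (vertical), extruded 22.4 mm in z.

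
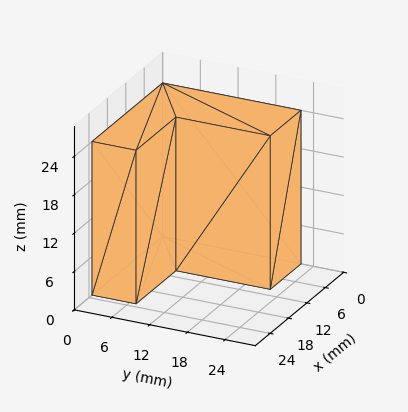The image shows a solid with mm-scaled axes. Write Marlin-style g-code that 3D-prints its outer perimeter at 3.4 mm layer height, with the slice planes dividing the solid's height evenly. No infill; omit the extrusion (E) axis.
Reading the render: the shape is an L-shaped prism: outer 23 × 22 mm, arm thicknesses ≈ 7 mm (horizontal) and 10 mm (vertical), extruded 24 mm in z (dimensions read to the nearest mm from the axis ticks). For the g-code, the solid's height is divided into equal slices at the stated Δz and each level perimeter traced with G1 moves after a G0 lift.

; perimeter-only toolpath
G21 ; units = mm
G90 ; absolute positioning
G28 ; home
; layer 1
G0 Z3.4
G0 X0.0 Y0.0
G1 X23.0 Y0.0
G1 X23.0 Y7.0
G1 X10.0 Y7.0
G1 X10.0 Y22.0
G1 X0.0 Y22.0
G1 X0.0 Y0.0
; layer 2
G0 Z6.9
G0 X0.0 Y0.0
G1 X23.0 Y0.0
G1 X23.0 Y7.0
G1 X10.0 Y7.0
G1 X10.0 Y22.0
G1 X0.0 Y22.0
G1 X0.0 Y0.0
; layer 3
G0 Z10.3
G0 X0.0 Y0.0
G1 X23.0 Y0.0
G1 X23.0 Y7.0
G1 X10.0 Y7.0
G1 X10.0 Y22.0
G1 X0.0 Y22.0
G1 X0.0 Y0.0
; layer 4
G0 Z13.7
G0 X0.0 Y0.0
G1 X23.0 Y0.0
G1 X23.0 Y7.0
G1 X10.0 Y7.0
G1 X10.0 Y22.0
G1 X0.0 Y22.0
G1 X0.0 Y0.0
; layer 5
G0 Z17.1
G0 X0.0 Y0.0
G1 X23.0 Y0.0
G1 X23.0 Y7.0
G1 X10.0 Y7.0
G1 X10.0 Y22.0
G1 X0.0 Y22.0
G1 X0.0 Y0.0
; layer 6
G0 Z20.6
G0 X0.0 Y0.0
G1 X23.0 Y0.0
G1 X23.0 Y7.0
G1 X10.0 Y7.0
G1 X10.0 Y22.0
G1 X0.0 Y22.0
G1 X0.0 Y0.0
; layer 7
G0 Z24.0
G0 X0.0 Y0.0
G1 X23.0 Y0.0
G1 X23.0 Y7.0
G1 X10.0 Y7.0
G1 X10.0 Y22.0
G1 X0.0 Y22.0
G1 X0.0 Y0.0
M2 ; end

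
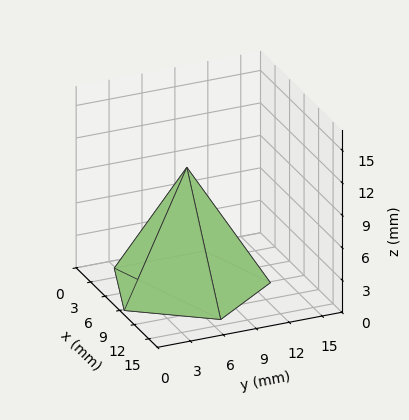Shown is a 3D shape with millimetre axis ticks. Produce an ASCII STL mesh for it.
Reading the render: the shape is a regular 5-sided pyramid, base circumscribed radius ≈ 7 mm, apex at z ≈ 11 mm (dimensions read to the nearest mm from the axis ticks). For the STL, each face is triangulated and given an outward normal.

solid part
  facet normal 0.0000 0.0000 -1.0000
    outer loop
      vertex 1.337 11.114 0.000
      vertex 9.163 13.657 0.000
      vertex 14.000 7.000 0.000
    endloop
  endfacet
  facet normal 0.0000 0.0000 -1.0000
    outer loop
      vertex 1.337 2.886 0.000
      vertex 1.337 11.114 0.000
      vertex 14.000 7.000 0.000
    endloop
  endfacet
  facet normal 0.0000 0.0000 -1.0000
    outer loop
      vertex 9.163 0.343 0.000
      vertex 1.337 2.886 0.000
      vertex 14.000 7.000 0.000
    endloop
  endfacet
  facet normal 0.7193 0.5226 0.4577
    outer loop
      vertex 14.000 7.000 0.000
      vertex 9.163 13.657 0.000
      vertex 7.000 7.000 11.000
    endloop
  endfacet
  facet normal -0.2748 0.8456 0.4577
    outer loop
      vertex 9.163 13.657 0.000
      vertex 1.337 11.114 0.000
      vertex 7.000 7.000 11.000
    endloop
  endfacet
  facet normal -0.8891 0.0000 0.4577
    outer loop
      vertex 1.337 11.114 0.000
      vertex 1.337 2.886 0.000
      vertex 7.000 7.000 11.000
    endloop
  endfacet
  facet normal -0.2748 -0.8456 0.4577
    outer loop
      vertex 1.337 2.886 0.000
      vertex 9.163 0.343 0.000
      vertex 7.000 7.000 11.000
    endloop
  endfacet
  facet normal 0.7193 -0.5226 0.4577
    outer loop
      vertex 9.163 0.343 0.000
      vertex 14.000 7.000 0.000
      vertex 7.000 7.000 11.000
    endloop
  endfacet
endsolid part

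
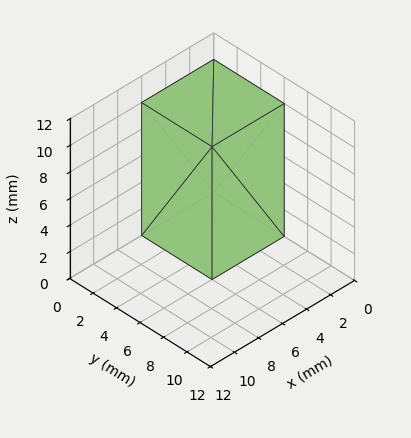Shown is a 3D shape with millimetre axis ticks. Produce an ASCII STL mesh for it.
Reading the render: the shape is a rectangular box, roughly 6 × 6 mm footprint and 10 mm tall (dimensions read to the nearest mm from the axis ticks). For the STL, each face is triangulated and given an outward normal.

solid part
  facet normal 0.0000 0.0000 -1.0000
    outer loop
      vertex 6.000 6.000 0.000
      vertex 6.000 0.000 0.000
      vertex 0.000 0.000 0.000
    endloop
  endfacet
  facet normal 0.0000 0.0000 -1.0000
    outer loop
      vertex 0.000 6.000 0.000
      vertex 6.000 6.000 0.000
      vertex 0.000 0.000 0.000
    endloop
  endfacet
  facet normal 0.0000 0.0000 1.0000
    outer loop
      vertex 0.000 0.000 10.000
      vertex 6.000 0.000 10.000
      vertex 6.000 6.000 10.000
    endloop
  endfacet
  facet normal 0.0000 0.0000 1.0000
    outer loop
      vertex 0.000 0.000 10.000
      vertex 6.000 6.000 10.000
      vertex 0.000 6.000 10.000
    endloop
  endfacet
  facet normal 0.0000 -1.0000 0.0000
    outer loop
      vertex 0.000 0.000 0.000
      vertex 6.000 0.000 0.000
      vertex 6.000 0.000 10.000
    endloop
  endfacet
  facet normal 0.0000 -1.0000 0.0000
    outer loop
      vertex 0.000 0.000 0.000
      vertex 6.000 0.000 10.000
      vertex 0.000 0.000 10.000
    endloop
  endfacet
  facet normal 0.0000 1.0000 0.0000
    outer loop
      vertex 6.000 6.000 10.000
      vertex 6.000 6.000 0.000
      vertex 0.000 6.000 0.000
    endloop
  endfacet
  facet normal 0.0000 1.0000 0.0000
    outer loop
      vertex 0.000 6.000 10.000
      vertex 6.000 6.000 10.000
      vertex 0.000 6.000 0.000
    endloop
  endfacet
  facet normal -1.0000 0.0000 0.0000
    outer loop
      vertex 0.000 6.000 10.000
      vertex 0.000 6.000 0.000
      vertex 0.000 0.000 0.000
    endloop
  endfacet
  facet normal -1.0000 0.0000 0.0000
    outer loop
      vertex 0.000 0.000 10.000
      vertex 0.000 6.000 10.000
      vertex 0.000 0.000 0.000
    endloop
  endfacet
  facet normal 1.0000 0.0000 0.0000
    outer loop
      vertex 6.000 0.000 0.000
      vertex 6.000 6.000 0.000
      vertex 6.000 6.000 10.000
    endloop
  endfacet
  facet normal 1.0000 0.0000 0.0000
    outer loop
      vertex 6.000 0.000 0.000
      vertex 6.000 6.000 10.000
      vertex 6.000 0.000 10.000
    endloop
  endfacet
endsolid part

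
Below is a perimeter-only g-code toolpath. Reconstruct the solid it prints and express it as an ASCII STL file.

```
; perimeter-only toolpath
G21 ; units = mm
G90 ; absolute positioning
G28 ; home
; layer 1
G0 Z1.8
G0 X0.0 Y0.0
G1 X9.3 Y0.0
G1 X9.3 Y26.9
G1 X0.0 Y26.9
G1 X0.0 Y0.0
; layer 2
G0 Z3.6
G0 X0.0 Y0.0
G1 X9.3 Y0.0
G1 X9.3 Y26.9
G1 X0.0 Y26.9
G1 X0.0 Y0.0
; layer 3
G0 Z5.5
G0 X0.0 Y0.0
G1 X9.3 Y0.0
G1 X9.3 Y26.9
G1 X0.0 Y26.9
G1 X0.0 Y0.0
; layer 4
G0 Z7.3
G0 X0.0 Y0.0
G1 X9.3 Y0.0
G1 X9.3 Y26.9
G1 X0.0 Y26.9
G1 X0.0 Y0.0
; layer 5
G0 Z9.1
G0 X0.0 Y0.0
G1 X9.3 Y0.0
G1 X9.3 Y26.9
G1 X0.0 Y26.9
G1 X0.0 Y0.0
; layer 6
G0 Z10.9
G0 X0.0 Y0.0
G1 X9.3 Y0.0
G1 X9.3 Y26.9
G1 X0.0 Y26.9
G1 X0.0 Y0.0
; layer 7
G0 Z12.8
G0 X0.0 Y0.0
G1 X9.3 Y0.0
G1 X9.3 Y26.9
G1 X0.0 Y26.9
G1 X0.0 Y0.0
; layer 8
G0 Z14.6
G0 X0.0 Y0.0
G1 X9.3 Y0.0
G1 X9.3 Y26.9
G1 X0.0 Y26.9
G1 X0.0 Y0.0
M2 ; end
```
solid part
  facet normal 0.0000 0.0000 -1.0000
    outer loop
      vertex 9.3 26.9 0.0
      vertex 9.3 0.0 0.0
      vertex 0.0 0.0 0.0
    endloop
  endfacet
  facet normal 0.0000 0.0000 -1.0000
    outer loop
      vertex 0.0 26.9 0.0
      vertex 9.3 26.9 0.0
      vertex 0.0 0.0 0.0
    endloop
  endfacet
  facet normal 0.0000 0.0000 1.0000
    outer loop
      vertex 0.0 0.0 14.6
      vertex 9.3 0.0 14.6
      vertex 9.3 26.9 14.6
    endloop
  endfacet
  facet normal 0.0000 0.0000 1.0000
    outer loop
      vertex 0.0 0.0 14.6
      vertex 9.3 26.9 14.6
      vertex 0.0 26.9 14.6
    endloop
  endfacet
  facet normal 0.0000 -1.0000 0.0000
    outer loop
      vertex 0.0 0.0 0.0
      vertex 9.3 0.0 0.0
      vertex 9.3 0.0 14.6
    endloop
  endfacet
  facet normal 0.0000 -1.0000 0.0000
    outer loop
      vertex 0.0 0.0 0.0
      vertex 9.3 0.0 14.6
      vertex 0.0 0.0 14.6
    endloop
  endfacet
  facet normal 0.0000 1.0000 0.0000
    outer loop
      vertex 9.3 26.9 14.6
      vertex 9.3 26.9 0.0
      vertex 0.0 26.9 0.0
    endloop
  endfacet
  facet normal 0.0000 1.0000 0.0000
    outer loop
      vertex 0.0 26.9 14.6
      vertex 9.3 26.9 14.6
      vertex 0.0 26.9 0.0
    endloop
  endfacet
  facet normal -1.0000 0.0000 0.0000
    outer loop
      vertex 0.0 26.9 14.6
      vertex 0.0 26.9 0.0
      vertex 0.0 0.0 0.0
    endloop
  endfacet
  facet normal -1.0000 0.0000 0.0000
    outer loop
      vertex 0.0 0.0 14.6
      vertex 0.0 26.9 14.6
      vertex 0.0 0.0 0.0
    endloop
  endfacet
  facet normal 1.0000 0.0000 0.0000
    outer loop
      vertex 9.3 0.0 0.0
      vertex 9.3 26.9 0.0
      vertex 9.3 26.9 14.6
    endloop
  endfacet
  facet normal 1.0000 0.0000 0.0000
    outer loop
      vertex 9.3 0.0 0.0
      vertex 9.3 26.9 14.6
      vertex 9.3 0.0 14.6
    endloop
  endfacet
endsolid part

The G0 Z moves step by Δz≈1.8 mm. Every layer's G1 loop is the same polygon, so the solid is a straight extrusion of it from z=0 to z≈14.6. Closing with flat bottom and top caps and triangulating gives 12 facets — a rectangular box, roughly 9.3 × 26.9 mm footprint and 14.6 mm tall.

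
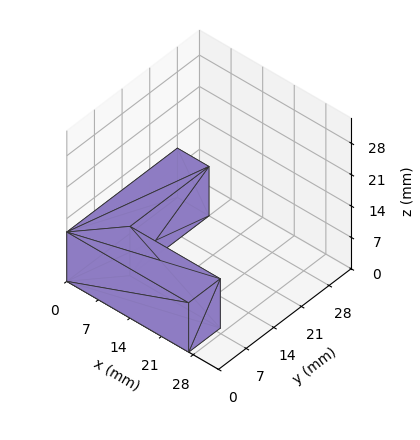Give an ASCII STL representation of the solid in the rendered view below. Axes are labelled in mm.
Reading the render: the shape is an L-shaped prism: outer 27 × 28 mm, arm thicknesses ≈ 8 mm (horizontal) and 7 mm (vertical), extruded 11 mm in z (dimensions read to the nearest mm from the axis ticks). For the STL, each face is triangulated and given an outward normal.

solid part
  facet normal 0.0000 0.0000 -1.0000
    outer loop
      vertex 27.00 8.00 0.00
      vertex 27.00 0.00 0.00
      vertex 0.00 0.00 0.00
    endloop
  endfacet
  facet normal 0.0000 0.0000 -1.0000
    outer loop
      vertex 7.00 8.00 0.00
      vertex 27.00 8.00 0.00
      vertex 0.00 0.00 0.00
    endloop
  endfacet
  facet normal 0.0000 0.0000 -1.0000
    outer loop
      vertex 7.00 28.00 0.00
      vertex 7.00 8.00 0.00
      vertex 0.00 0.00 0.00
    endloop
  endfacet
  facet normal 0.0000 0.0000 -1.0000
    outer loop
      vertex 0.00 28.00 0.00
      vertex 7.00 28.00 0.00
      vertex 0.00 0.00 0.00
    endloop
  endfacet
  facet normal 0.0000 0.0000 1.0000
    outer loop
      vertex 0.00 0.00 11.00
      vertex 27.00 0.00 11.00
      vertex 27.00 8.00 11.00
    endloop
  endfacet
  facet normal 0.0000 0.0000 1.0000
    outer loop
      vertex 0.00 0.00 11.00
      vertex 27.00 8.00 11.00
      vertex 7.00 8.00 11.00
    endloop
  endfacet
  facet normal 0.0000 0.0000 1.0000
    outer loop
      vertex 0.00 0.00 11.00
      vertex 7.00 8.00 11.00
      vertex 7.00 28.00 11.00
    endloop
  endfacet
  facet normal 0.0000 0.0000 1.0000
    outer loop
      vertex 0.00 0.00 11.00
      vertex 7.00 28.00 11.00
      vertex 0.00 28.00 11.00
    endloop
  endfacet
  facet normal 0.0000 -1.0000 0.0000
    outer loop
      vertex 0.00 0.00 0.00
      vertex 27.00 0.00 0.00
      vertex 27.00 0.00 11.00
    endloop
  endfacet
  facet normal 0.0000 -1.0000 0.0000
    outer loop
      vertex 0.00 0.00 0.00
      vertex 27.00 0.00 11.00
      vertex 0.00 0.00 11.00
    endloop
  endfacet
  facet normal 1.0000 0.0000 0.0000
    outer loop
      vertex 27.00 0.00 0.00
      vertex 27.00 8.00 0.00
      vertex 27.00 8.00 11.00
    endloop
  endfacet
  facet normal 1.0000 0.0000 0.0000
    outer loop
      vertex 27.00 0.00 0.00
      vertex 27.00 8.00 11.00
      vertex 27.00 0.00 11.00
    endloop
  endfacet
  facet normal 0.0000 1.0000 0.0000
    outer loop
      vertex 27.00 8.00 0.00
      vertex 7.00 8.00 0.00
      vertex 7.00 8.00 11.00
    endloop
  endfacet
  facet normal 0.0000 1.0000 0.0000
    outer loop
      vertex 27.00 8.00 0.00
      vertex 7.00 8.00 11.00
      vertex 27.00 8.00 11.00
    endloop
  endfacet
  facet normal 1.0000 0.0000 0.0000
    outer loop
      vertex 7.00 8.00 0.00
      vertex 7.00 28.00 0.00
      vertex 7.00 28.00 11.00
    endloop
  endfacet
  facet normal 1.0000 0.0000 0.0000
    outer loop
      vertex 7.00 8.00 0.00
      vertex 7.00 28.00 11.00
      vertex 7.00 8.00 11.00
    endloop
  endfacet
  facet normal 0.0000 1.0000 0.0000
    outer loop
      vertex 7.00 28.00 0.00
      vertex 0.00 28.00 0.00
      vertex 0.00 28.00 11.00
    endloop
  endfacet
  facet normal 0.0000 1.0000 0.0000
    outer loop
      vertex 7.00 28.00 0.00
      vertex 0.00 28.00 11.00
      vertex 7.00 28.00 11.00
    endloop
  endfacet
  facet normal -1.0000 0.0000 0.0000
    outer loop
      vertex 0.00 28.00 0.00
      vertex 0.00 0.00 0.00
      vertex 0.00 0.00 11.00
    endloop
  endfacet
  facet normal -1.0000 0.0000 0.0000
    outer loop
      vertex 0.00 28.00 0.00
      vertex 0.00 0.00 11.00
      vertex 0.00 28.00 11.00
    endloop
  endfacet
endsolid part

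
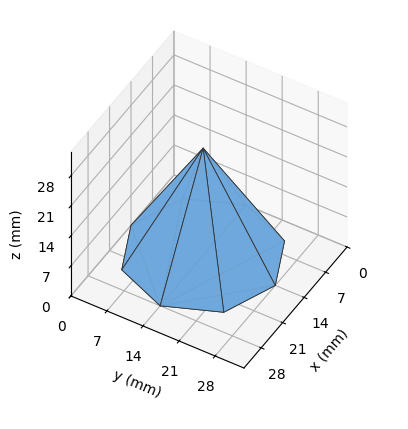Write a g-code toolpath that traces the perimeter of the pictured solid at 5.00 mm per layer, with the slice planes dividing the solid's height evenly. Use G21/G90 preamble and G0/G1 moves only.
Reading the render: the shape is a regular 8-sided pyramid, base circumscribed radius ≈ 14 mm, apex at z ≈ 25 mm (dimensions read to the nearest mm from the axis ticks). For the g-code, the solid's height is divided into equal slices at the stated Δz and each level perimeter traced with G1 moves after a G0 lift.

; perimeter-only toolpath
G21 ; units = mm
G90 ; absolute positioning
G28 ; home
; layer 1
G0 Z5.00
G0 X25.20 Y14.00
G1 X21.92 Y21.92
G1 X14.00 Y25.20
G1 X6.08 Y21.92
G1 X2.80 Y14.00
G1 X6.08 Y6.08
G1 X14.00 Y2.80
G1 X21.92 Y6.08
G1 X25.20 Y14.00
; layer 2
G0 Z10.00
G0 X22.40 Y14.00
G1 X19.94 Y19.94
G1 X14.00 Y22.40
G1 X8.06 Y19.94
G1 X5.60 Y14.00
G1 X8.06 Y8.06
G1 X14.00 Y5.60
G1 X19.94 Y8.06
G1 X22.40 Y14.00
; layer 3
G0 Z15.00
G0 X19.60 Y14.00
G1 X17.96 Y17.96
G1 X14.00 Y19.60
G1 X10.04 Y17.96
G1 X8.40 Y14.00
G1 X10.04 Y10.04
G1 X14.00 Y8.40
G1 X17.96 Y10.04
G1 X19.60 Y14.00
; layer 4
G0 Z20.00
G0 X16.80 Y14.00
G1 X15.98 Y15.98
G1 X14.00 Y16.80
G1 X12.02 Y15.98
G1 X11.20 Y14.00
G1 X12.02 Y12.02
G1 X14.00 Y11.20
G1 X15.98 Y12.02
G1 X16.80 Y14.00
M2 ; end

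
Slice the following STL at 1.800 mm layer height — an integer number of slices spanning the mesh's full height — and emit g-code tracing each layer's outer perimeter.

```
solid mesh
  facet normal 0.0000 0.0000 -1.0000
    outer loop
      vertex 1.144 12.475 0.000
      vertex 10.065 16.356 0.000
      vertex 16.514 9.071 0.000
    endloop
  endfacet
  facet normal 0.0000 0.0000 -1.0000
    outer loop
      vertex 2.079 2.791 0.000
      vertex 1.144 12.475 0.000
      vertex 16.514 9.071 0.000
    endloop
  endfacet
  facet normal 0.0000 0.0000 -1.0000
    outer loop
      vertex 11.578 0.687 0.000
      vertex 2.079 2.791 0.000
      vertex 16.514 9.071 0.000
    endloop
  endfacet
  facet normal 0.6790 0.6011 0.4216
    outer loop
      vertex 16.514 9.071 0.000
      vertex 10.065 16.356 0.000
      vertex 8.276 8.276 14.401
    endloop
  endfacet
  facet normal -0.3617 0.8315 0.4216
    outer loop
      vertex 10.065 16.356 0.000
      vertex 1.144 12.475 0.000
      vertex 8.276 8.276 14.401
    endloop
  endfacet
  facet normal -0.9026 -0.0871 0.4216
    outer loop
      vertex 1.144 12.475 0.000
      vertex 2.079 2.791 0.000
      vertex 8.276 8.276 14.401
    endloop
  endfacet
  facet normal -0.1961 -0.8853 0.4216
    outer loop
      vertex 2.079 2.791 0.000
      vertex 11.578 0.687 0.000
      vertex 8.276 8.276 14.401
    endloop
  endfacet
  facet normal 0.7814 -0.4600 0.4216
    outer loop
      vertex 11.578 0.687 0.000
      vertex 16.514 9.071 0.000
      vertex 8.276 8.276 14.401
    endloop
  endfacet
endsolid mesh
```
; perimeter-only toolpath
G21 ; units = mm
G90 ; absolute positioning
G28 ; home
; layer 1
G0 Z1.800
G0 X15.484 Y8.972
G1 X9.841 Y15.346
G1 X2.035 Y11.950
G1 X2.854 Y3.477
G1 X11.165 Y1.636
G1 X15.484 Y8.972
; layer 2
G0 Z3.600
G0 X14.454 Y8.872
G1 X9.618 Y14.336
G1 X2.927 Y11.425
G1 X3.628 Y4.162
G1 X10.752 Y2.584
G1 X14.454 Y8.872
; layer 3
G0 Z5.400
G0 X13.425 Y8.773
G1 X9.394 Y13.326
G1 X3.818 Y10.900
G1 X4.403 Y4.848
G1 X10.340 Y3.533
G1 X13.425 Y8.773
; layer 4
G0 Z7.200
G0 X12.395 Y8.674
G1 X9.171 Y12.316
G1 X4.710 Y10.375
G1 X5.178 Y5.534
G1 X9.927 Y4.481
G1 X12.395 Y8.674
; layer 5
G0 Z9.001
G0 X11.365 Y8.574
G1 X8.947 Y11.306
G1 X5.601 Y9.851
G1 X5.952 Y6.219
G1 X9.514 Y5.430
G1 X11.365 Y8.574
; layer 6
G0 Z10.801
G0 X10.335 Y8.475
G1 X8.723 Y10.296
G1 X6.493 Y9.326
G1 X6.727 Y6.905
G1 X9.101 Y6.379
G1 X10.335 Y8.475
; layer 7
G0 Z12.601
G0 X9.306 Y8.375
G1 X8.500 Y9.286
G1 X7.385 Y8.801
G1 X7.501 Y7.590
G1 X8.689 Y7.327
G1 X9.306 Y8.375
M2 ; end

The solid is a regular 5-sided pyramid, base circumscribed radius ≈ 8.28 mm, apex at z ≈ 14.4 mm. Slicing at Δz = 1.800 mm — 8 equal slices spanning the solid's height, so layer i sits at z = i·h/8 — gives 7 non-empty perimeters. Each is a 5-segment closed polygon; G0 lifts to the layer z and rapids to the start vertex, then G1 traces the edges. The cross-section shrinks linearly with z (the slice at the apex is degenerate and omitted).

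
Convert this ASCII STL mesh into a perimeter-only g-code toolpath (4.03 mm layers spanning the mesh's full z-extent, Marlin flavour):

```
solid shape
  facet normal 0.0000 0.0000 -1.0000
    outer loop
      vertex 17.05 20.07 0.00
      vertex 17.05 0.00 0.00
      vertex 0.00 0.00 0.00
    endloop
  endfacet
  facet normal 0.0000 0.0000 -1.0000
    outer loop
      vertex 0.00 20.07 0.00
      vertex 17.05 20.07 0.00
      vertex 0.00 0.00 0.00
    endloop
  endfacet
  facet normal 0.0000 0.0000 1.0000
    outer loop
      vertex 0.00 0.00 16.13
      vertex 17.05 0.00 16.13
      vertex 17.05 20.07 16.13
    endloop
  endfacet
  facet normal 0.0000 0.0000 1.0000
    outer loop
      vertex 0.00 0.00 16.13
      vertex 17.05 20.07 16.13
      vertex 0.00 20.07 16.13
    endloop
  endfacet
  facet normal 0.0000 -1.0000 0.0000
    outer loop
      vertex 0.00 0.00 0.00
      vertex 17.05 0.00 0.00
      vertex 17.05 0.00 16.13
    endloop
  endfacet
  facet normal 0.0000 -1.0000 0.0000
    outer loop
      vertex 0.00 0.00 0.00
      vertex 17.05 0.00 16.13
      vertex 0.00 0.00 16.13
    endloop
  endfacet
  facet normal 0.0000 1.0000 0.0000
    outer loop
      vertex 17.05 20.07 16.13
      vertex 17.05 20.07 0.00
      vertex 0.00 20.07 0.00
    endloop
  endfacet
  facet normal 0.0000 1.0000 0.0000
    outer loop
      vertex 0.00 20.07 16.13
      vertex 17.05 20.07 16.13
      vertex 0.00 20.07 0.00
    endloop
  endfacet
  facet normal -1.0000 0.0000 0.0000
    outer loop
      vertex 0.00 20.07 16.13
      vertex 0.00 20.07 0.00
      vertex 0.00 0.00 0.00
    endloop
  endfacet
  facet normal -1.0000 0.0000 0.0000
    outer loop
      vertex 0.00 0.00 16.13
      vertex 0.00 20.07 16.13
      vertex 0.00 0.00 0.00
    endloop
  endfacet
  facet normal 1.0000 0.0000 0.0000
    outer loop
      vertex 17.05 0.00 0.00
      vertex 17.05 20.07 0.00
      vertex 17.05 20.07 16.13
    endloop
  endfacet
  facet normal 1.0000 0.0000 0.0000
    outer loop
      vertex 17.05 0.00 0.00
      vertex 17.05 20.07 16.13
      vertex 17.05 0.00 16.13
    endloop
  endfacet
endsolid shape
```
; perimeter-only toolpath
G21 ; units = mm
G90 ; absolute positioning
G28 ; home
; layer 1
G0 Z4.03
G0 X0.00 Y0.00
G1 X17.05 Y0.00
G1 X17.05 Y20.07
G1 X0.00 Y20.07
G1 X0.00 Y0.00
; layer 2
G0 Z8.06
G0 X0.00 Y0.00
G1 X17.05 Y0.00
G1 X17.05 Y20.07
G1 X0.00 Y20.07
G1 X0.00 Y0.00
; layer 3
G0 Z12.10
G0 X0.00 Y0.00
G1 X17.05 Y0.00
G1 X17.05 Y20.07
G1 X0.00 Y20.07
G1 X0.00 Y0.00
; layer 4
G0 Z16.13
G0 X0.00 Y0.00
G1 X17.05 Y0.00
G1 X17.05 Y20.07
G1 X0.00 Y20.07
G1 X0.00 Y0.00
M2 ; end

The solid is a rectangular box, roughly 17.1 × 20.1 mm footprint and 16.1 mm tall. Slicing at Δz = 4.03 mm — 4 equal slices spanning the solid's height, so layer i sits at z = i·h/4 — gives 4 non-empty perimeters. Each is a 4-segment closed polygon; G0 lifts to the layer z and rapids to the start vertex, then G1 traces the edges.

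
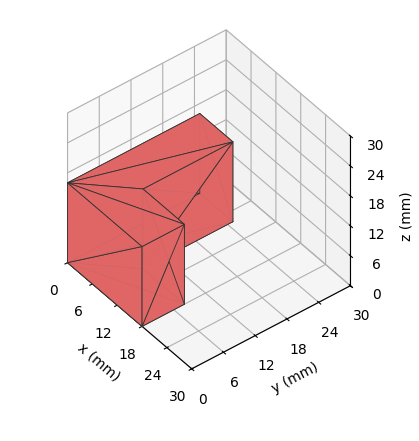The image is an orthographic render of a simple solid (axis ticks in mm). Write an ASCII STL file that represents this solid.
Reading the render: the shape is an L-shaped prism: outer 18 × 25 mm, arm thicknesses ≈ 8 mm (horizontal) and 8 mm (vertical), extruded 16 mm in z (dimensions read to the nearest mm from the axis ticks). For the STL, each face is triangulated and given an outward normal.

solid part
  facet normal 0.0000 0.0000 -1.0000
    outer loop
      vertex 18.000 8.000 0.000
      vertex 18.000 0.000 0.000
      vertex 0.000 0.000 0.000
    endloop
  endfacet
  facet normal 0.0000 0.0000 -1.0000
    outer loop
      vertex 8.000 8.000 0.000
      vertex 18.000 8.000 0.000
      vertex 0.000 0.000 0.000
    endloop
  endfacet
  facet normal 0.0000 0.0000 -1.0000
    outer loop
      vertex 8.000 25.000 0.000
      vertex 8.000 8.000 0.000
      vertex 0.000 0.000 0.000
    endloop
  endfacet
  facet normal 0.0000 0.0000 -1.0000
    outer loop
      vertex 0.000 25.000 0.000
      vertex 8.000 25.000 0.000
      vertex 0.000 0.000 0.000
    endloop
  endfacet
  facet normal 0.0000 0.0000 1.0000
    outer loop
      vertex 0.000 0.000 16.000
      vertex 18.000 0.000 16.000
      vertex 18.000 8.000 16.000
    endloop
  endfacet
  facet normal 0.0000 0.0000 1.0000
    outer loop
      vertex 0.000 0.000 16.000
      vertex 18.000 8.000 16.000
      vertex 8.000 8.000 16.000
    endloop
  endfacet
  facet normal 0.0000 0.0000 1.0000
    outer loop
      vertex 0.000 0.000 16.000
      vertex 8.000 8.000 16.000
      vertex 8.000 25.000 16.000
    endloop
  endfacet
  facet normal 0.0000 0.0000 1.0000
    outer loop
      vertex 0.000 0.000 16.000
      vertex 8.000 25.000 16.000
      vertex 0.000 25.000 16.000
    endloop
  endfacet
  facet normal 0.0000 -1.0000 0.0000
    outer loop
      vertex 0.000 0.000 0.000
      vertex 18.000 0.000 0.000
      vertex 18.000 0.000 16.000
    endloop
  endfacet
  facet normal 0.0000 -1.0000 0.0000
    outer loop
      vertex 0.000 0.000 0.000
      vertex 18.000 0.000 16.000
      vertex 0.000 0.000 16.000
    endloop
  endfacet
  facet normal 1.0000 0.0000 0.0000
    outer loop
      vertex 18.000 0.000 0.000
      vertex 18.000 8.000 0.000
      vertex 18.000 8.000 16.000
    endloop
  endfacet
  facet normal 1.0000 0.0000 0.0000
    outer loop
      vertex 18.000 0.000 0.000
      vertex 18.000 8.000 16.000
      vertex 18.000 0.000 16.000
    endloop
  endfacet
  facet normal 0.0000 1.0000 0.0000
    outer loop
      vertex 18.000 8.000 0.000
      vertex 8.000 8.000 0.000
      vertex 8.000 8.000 16.000
    endloop
  endfacet
  facet normal 0.0000 1.0000 0.0000
    outer loop
      vertex 18.000 8.000 0.000
      vertex 8.000 8.000 16.000
      vertex 18.000 8.000 16.000
    endloop
  endfacet
  facet normal 1.0000 0.0000 0.0000
    outer loop
      vertex 8.000 8.000 0.000
      vertex 8.000 25.000 0.000
      vertex 8.000 25.000 16.000
    endloop
  endfacet
  facet normal 1.0000 0.0000 0.0000
    outer loop
      vertex 8.000 8.000 0.000
      vertex 8.000 25.000 16.000
      vertex 8.000 8.000 16.000
    endloop
  endfacet
  facet normal 0.0000 1.0000 0.0000
    outer loop
      vertex 8.000 25.000 0.000
      vertex 0.000 25.000 0.000
      vertex 0.000 25.000 16.000
    endloop
  endfacet
  facet normal 0.0000 1.0000 0.0000
    outer loop
      vertex 8.000 25.000 0.000
      vertex 0.000 25.000 16.000
      vertex 8.000 25.000 16.000
    endloop
  endfacet
  facet normal -1.0000 0.0000 0.0000
    outer loop
      vertex 0.000 25.000 0.000
      vertex 0.000 0.000 0.000
      vertex 0.000 0.000 16.000
    endloop
  endfacet
  facet normal -1.0000 0.0000 0.0000
    outer loop
      vertex 0.000 25.000 0.000
      vertex 0.000 0.000 16.000
      vertex 0.000 25.000 16.000
    endloop
  endfacet
endsolid part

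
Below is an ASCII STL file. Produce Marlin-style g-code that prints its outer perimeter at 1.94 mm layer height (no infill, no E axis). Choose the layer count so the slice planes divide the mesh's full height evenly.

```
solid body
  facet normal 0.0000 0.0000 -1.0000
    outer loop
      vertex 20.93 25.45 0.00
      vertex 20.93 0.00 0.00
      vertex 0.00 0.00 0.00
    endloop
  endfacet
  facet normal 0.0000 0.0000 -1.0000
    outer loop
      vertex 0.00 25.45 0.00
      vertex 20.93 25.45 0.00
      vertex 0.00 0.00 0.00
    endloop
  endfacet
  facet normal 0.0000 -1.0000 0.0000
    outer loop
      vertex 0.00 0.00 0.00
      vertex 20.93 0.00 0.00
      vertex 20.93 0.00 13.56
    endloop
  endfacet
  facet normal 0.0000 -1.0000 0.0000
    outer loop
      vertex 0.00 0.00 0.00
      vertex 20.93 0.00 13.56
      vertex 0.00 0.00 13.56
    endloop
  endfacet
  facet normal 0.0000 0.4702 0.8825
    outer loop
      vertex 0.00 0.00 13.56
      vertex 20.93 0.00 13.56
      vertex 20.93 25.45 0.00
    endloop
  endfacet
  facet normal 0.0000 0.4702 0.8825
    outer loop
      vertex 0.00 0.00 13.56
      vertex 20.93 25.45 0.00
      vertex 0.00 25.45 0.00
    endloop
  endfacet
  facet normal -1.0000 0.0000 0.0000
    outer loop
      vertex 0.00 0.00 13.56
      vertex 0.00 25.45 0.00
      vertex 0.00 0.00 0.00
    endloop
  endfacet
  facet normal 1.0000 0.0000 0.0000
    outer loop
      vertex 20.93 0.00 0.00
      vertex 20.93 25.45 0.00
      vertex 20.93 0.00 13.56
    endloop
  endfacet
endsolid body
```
; perimeter-only toolpath
G21 ; units = mm
G90 ; absolute positioning
G28 ; home
; layer 1
G0 Z1.94
G0 X0.00 Y0.00
G1 X20.93 Y0.00
G1 X20.93 Y21.81
G1 X0.00 Y21.81
G1 X0.00 Y0.00
; layer 2
G0 Z3.87
G0 X0.00 Y0.00
G1 X20.93 Y0.00
G1 X20.93 Y18.18
G1 X0.00 Y18.18
G1 X0.00 Y0.00
; layer 3
G0 Z5.81
G0 X0.00 Y0.00
G1 X20.93 Y0.00
G1 X20.93 Y14.54
G1 X0.00 Y14.54
G1 X0.00 Y0.00
; layer 4
G0 Z7.75
G0 X0.00 Y0.00
G1 X20.93 Y0.00
G1 X20.93 Y10.91
G1 X0.00 Y10.91
G1 X0.00 Y0.00
; layer 5
G0 Z9.69
G0 X0.00 Y0.00
G1 X20.93 Y0.00
G1 X20.93 Y7.27
G1 X0.00 Y7.27
G1 X0.00 Y0.00
; layer 6
G0 Z11.62
G0 X0.00 Y0.00
G1 X20.93 Y0.00
G1 X20.93 Y3.64
G1 X0.00 Y3.64
G1 X0.00 Y0.00
M2 ; end

The solid is a wedge (ramp): 20.9 × 25.4 mm base, rising to 13.6 mm along the y=0 edge and sloping linearly to z=0 at y=25.4. Slicing at Δz = 1.94 mm — 7 equal slices spanning the solid's height, so layer i sits at z = i·h/7 — gives 6 non-empty perimeters. Each is a 4-segment closed polygon; G0 lifts to the layer z and rapids to the start vertex, then G1 traces the edges. The cross-section shrinks linearly with z (the slice at the apex is degenerate and omitted).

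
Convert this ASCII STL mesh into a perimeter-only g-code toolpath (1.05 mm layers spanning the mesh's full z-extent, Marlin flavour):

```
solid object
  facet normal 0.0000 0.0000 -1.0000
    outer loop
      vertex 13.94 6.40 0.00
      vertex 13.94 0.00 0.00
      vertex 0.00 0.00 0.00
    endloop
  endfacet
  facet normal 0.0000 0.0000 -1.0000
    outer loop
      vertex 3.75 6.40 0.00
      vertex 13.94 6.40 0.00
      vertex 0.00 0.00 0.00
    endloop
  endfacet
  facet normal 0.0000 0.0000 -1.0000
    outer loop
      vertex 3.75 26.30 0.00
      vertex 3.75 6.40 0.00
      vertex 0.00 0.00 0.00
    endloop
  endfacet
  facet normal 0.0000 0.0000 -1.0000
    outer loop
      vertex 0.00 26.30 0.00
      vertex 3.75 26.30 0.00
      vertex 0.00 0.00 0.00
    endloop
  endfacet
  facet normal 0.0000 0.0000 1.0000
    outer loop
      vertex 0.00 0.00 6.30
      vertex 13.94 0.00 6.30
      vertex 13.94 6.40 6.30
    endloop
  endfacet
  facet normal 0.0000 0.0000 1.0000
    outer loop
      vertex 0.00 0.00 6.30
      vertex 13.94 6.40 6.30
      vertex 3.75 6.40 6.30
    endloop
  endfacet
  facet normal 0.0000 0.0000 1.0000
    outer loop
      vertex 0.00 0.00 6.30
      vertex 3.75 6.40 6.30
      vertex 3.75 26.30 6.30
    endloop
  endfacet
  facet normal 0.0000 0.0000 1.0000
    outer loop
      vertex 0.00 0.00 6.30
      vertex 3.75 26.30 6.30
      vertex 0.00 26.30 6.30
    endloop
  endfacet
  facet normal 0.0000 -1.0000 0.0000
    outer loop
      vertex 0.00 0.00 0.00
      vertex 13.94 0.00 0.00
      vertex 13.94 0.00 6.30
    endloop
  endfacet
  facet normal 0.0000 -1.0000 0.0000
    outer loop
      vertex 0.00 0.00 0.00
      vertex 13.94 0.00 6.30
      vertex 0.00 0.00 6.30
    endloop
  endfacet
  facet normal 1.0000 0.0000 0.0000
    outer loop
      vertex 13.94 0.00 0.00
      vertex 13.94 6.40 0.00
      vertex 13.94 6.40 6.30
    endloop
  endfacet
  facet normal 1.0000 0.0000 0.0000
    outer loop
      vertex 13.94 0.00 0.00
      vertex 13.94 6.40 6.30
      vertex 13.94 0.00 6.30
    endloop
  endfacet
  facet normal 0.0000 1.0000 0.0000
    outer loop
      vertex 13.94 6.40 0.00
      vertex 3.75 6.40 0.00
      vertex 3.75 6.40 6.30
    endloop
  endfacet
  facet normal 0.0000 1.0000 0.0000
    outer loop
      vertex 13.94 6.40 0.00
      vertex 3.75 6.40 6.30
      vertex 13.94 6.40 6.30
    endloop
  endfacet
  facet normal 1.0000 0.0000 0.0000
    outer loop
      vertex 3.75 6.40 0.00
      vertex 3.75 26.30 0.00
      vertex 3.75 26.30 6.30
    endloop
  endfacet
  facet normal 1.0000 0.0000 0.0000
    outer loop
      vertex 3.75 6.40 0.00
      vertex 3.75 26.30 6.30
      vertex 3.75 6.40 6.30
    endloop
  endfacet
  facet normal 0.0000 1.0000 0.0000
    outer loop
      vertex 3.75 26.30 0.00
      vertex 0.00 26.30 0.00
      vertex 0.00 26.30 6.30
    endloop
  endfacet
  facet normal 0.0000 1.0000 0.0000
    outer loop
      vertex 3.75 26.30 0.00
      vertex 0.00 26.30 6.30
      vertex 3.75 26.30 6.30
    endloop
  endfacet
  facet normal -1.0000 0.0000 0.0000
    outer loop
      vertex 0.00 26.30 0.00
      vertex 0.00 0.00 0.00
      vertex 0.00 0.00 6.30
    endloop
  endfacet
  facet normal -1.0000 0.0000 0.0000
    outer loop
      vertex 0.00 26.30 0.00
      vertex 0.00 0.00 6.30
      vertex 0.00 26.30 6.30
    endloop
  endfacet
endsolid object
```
; perimeter-only toolpath
G21 ; units = mm
G90 ; absolute positioning
G28 ; home
; layer 1
G0 Z1.05
G0 X0.00 Y0.00
G1 X13.94 Y0.00
G1 X13.94 Y6.40
G1 X3.75 Y6.40
G1 X3.75 Y26.30
G1 X0.00 Y26.30
G1 X0.00 Y0.00
; layer 2
G0 Z2.10
G0 X0.00 Y0.00
G1 X13.94 Y0.00
G1 X13.94 Y6.40
G1 X3.75 Y6.40
G1 X3.75 Y26.30
G1 X0.00 Y26.30
G1 X0.00 Y0.00
; layer 3
G0 Z3.15
G0 X0.00 Y0.00
G1 X13.94 Y0.00
G1 X13.94 Y6.40
G1 X3.75 Y6.40
G1 X3.75 Y26.30
G1 X0.00 Y26.30
G1 X0.00 Y0.00
; layer 4
G0 Z4.20
G0 X0.00 Y0.00
G1 X13.94 Y0.00
G1 X13.94 Y6.40
G1 X3.75 Y6.40
G1 X3.75 Y26.30
G1 X0.00 Y26.30
G1 X0.00 Y0.00
; layer 5
G0 Z5.25
G0 X0.00 Y0.00
G1 X13.94 Y0.00
G1 X13.94 Y6.40
G1 X3.75 Y6.40
G1 X3.75 Y26.30
G1 X0.00 Y26.30
G1 X0.00 Y0.00
; layer 6
G0 Z6.30
G0 X0.00 Y0.00
G1 X13.94 Y0.00
G1 X13.94 Y6.40
G1 X3.75 Y6.40
G1 X3.75 Y26.30
G1 X0.00 Y26.30
G1 X0.00 Y0.00
M2 ; end

The solid is an L-shaped prism: outer 13.9 × 26.3 mm, arm thicknesses ≈ 6.4 mm (horizontal) and 3.75 mm (vertical), extruded 6.3 mm in z. Slicing at Δz = 1.05 mm — 6 equal slices spanning the solid's height, so layer i sits at z = i·h/6 — gives 6 non-empty perimeters. Each is a 6-segment closed polygon; G0 lifts to the layer z and rapids to the start vertex, then G1 traces the edges.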